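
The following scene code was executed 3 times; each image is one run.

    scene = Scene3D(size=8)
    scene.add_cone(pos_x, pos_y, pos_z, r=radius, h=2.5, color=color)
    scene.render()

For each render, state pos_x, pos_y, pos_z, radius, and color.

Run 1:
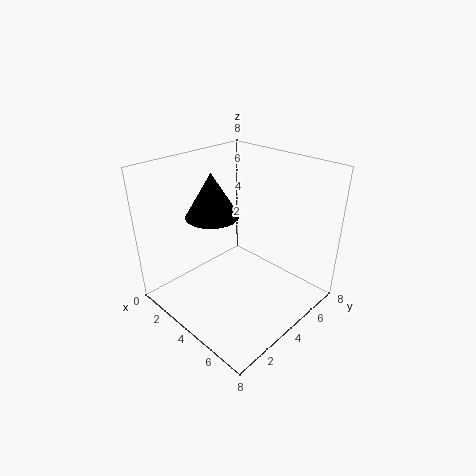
pos_x = 2.5; pos_y = 3.5; pos_z = 5; radius = 1.5; color = 'black'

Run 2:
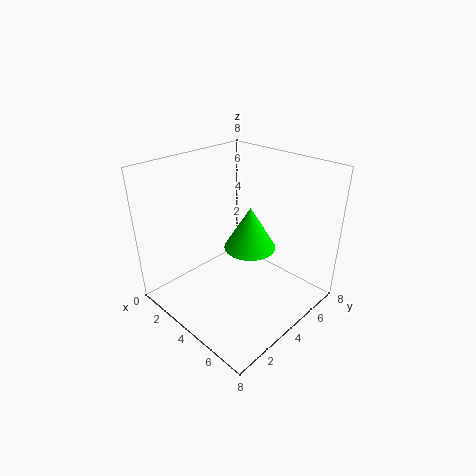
pos_x = 4; pos_y = 5; pos_z = 3; radius = 1.5; color = 'lime'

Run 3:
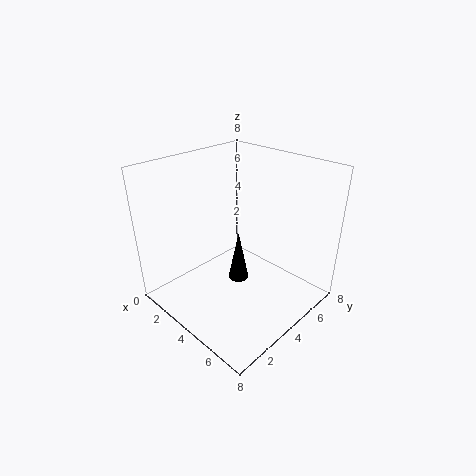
pos_x = 5.5; pos_y = 2.5; pos_z = 3; radius = 0.5; color = 'black'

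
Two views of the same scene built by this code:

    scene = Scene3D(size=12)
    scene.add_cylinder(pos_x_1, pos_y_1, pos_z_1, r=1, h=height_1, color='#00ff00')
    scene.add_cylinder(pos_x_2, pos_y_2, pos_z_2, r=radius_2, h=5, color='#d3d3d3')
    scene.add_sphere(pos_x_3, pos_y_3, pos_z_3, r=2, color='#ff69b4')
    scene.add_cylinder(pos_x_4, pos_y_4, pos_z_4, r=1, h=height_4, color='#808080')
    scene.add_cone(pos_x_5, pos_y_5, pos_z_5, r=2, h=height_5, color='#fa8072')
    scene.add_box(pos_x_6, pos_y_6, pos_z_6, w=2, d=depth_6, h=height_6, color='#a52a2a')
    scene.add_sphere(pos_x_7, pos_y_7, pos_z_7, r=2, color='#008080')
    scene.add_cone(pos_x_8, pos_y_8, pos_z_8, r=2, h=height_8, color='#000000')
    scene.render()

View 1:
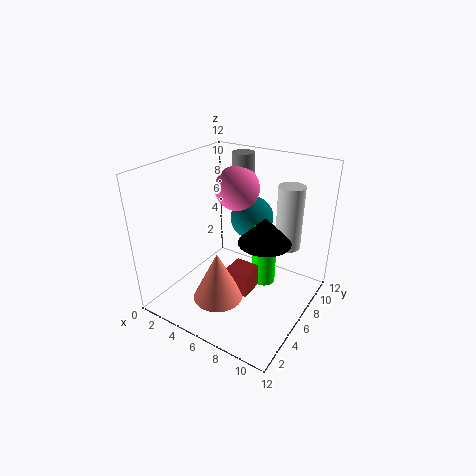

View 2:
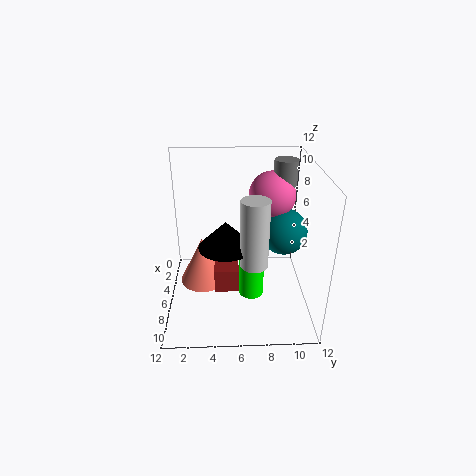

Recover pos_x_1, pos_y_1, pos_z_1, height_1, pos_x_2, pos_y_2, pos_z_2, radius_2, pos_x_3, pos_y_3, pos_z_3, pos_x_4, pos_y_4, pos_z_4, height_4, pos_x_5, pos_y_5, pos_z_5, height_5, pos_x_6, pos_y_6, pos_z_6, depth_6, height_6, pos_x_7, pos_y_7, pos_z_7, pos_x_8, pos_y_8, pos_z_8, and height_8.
pos_x_1 = 8; pos_y_1 = 7; pos_z_1 = 2; height_1 = 5; pos_x_2 = 10; pos_y_2 = 7; pos_z_2 = 6; radius_2 = 1; pos_x_3 = 4; pos_y_3 = 9; pos_z_3 = 9; pos_x_4 = 4; pos_y_4 = 10; pos_z_4 = 9; height_4 = 3; pos_x_5 = 6; pos_y_5 = 3; pos_z_5 = 2; height_5 = 4; pos_x_6 = 6; pos_y_6 = 4; pos_z_6 = 2; depth_6 = 2; height_6 = 2; pos_x_7 = 5; pos_y_7 = 10; pos_z_7 = 6; pos_x_8 = 9; pos_y_8 = 5; pos_z_8 = 7; height_8 = 2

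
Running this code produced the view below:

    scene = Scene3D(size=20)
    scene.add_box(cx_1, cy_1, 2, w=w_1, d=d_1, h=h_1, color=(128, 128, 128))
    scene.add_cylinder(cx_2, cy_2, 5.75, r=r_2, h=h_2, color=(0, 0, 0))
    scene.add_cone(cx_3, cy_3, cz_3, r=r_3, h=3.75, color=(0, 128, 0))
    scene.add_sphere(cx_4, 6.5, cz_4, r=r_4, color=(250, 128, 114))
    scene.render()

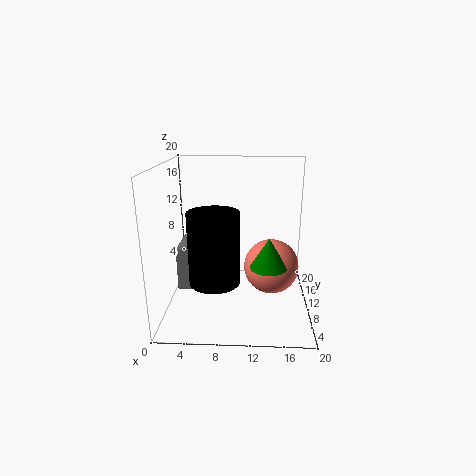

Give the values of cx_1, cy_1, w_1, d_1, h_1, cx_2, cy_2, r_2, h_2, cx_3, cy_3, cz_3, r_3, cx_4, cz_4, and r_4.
cx_1 = 1.25
cy_1 = 9.5
w_1 = 2.75
d_1 = 6.5
h_1 = 6.25
cx_2 = 7.25
cy_2 = 5.25
r_2 = 3.25
h_2 = 9.25
cx_3 = 14
cy_3 = 4
cz_3 = 8.5
r_3 = 2.25
cx_4 = 14.5
cz_4 = 7.5
r_4 = 3.5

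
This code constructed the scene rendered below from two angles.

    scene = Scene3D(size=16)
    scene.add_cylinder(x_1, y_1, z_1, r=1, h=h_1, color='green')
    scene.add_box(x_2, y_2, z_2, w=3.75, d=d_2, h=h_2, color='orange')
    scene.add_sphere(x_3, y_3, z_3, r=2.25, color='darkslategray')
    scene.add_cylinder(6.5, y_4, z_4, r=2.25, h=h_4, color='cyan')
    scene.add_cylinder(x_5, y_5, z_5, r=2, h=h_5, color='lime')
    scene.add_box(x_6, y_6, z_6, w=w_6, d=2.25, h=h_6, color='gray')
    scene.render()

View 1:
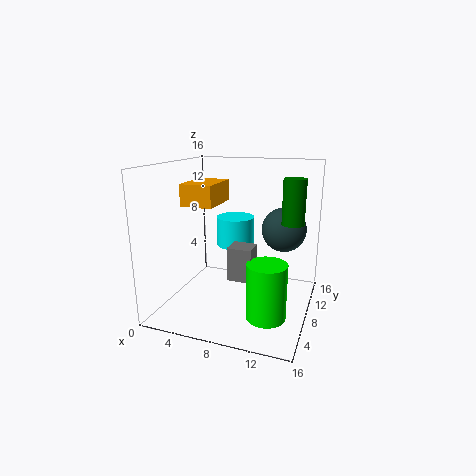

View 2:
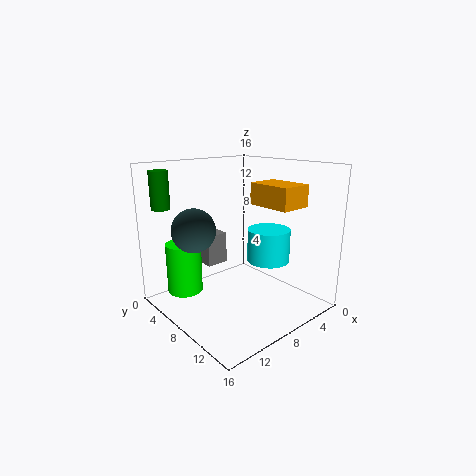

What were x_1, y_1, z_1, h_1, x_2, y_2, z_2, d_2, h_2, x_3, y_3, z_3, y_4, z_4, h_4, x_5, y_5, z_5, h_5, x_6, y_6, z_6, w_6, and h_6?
x_1 = 14.75; y_1 = 3.5; z_1 = 11.5; h_1 = 4; x_2 = 1.5; y_2 = 7; z_2 = 11.25; d_2 = 5.25; h_2 = 2.5; x_3 = 13.25; y_3 = 7.25; z_3 = 9.75; y_4 = 11.25; z_4 = 6; h_4 = 3.5; x_5 = 12.5; y_5 = 3.75; z_5 = 1.5; h_5 = 5.75; x_6 = 8.25; y_6 = 4; z_6 = 4.75; w_6 = 2.5; h_6 = 3.5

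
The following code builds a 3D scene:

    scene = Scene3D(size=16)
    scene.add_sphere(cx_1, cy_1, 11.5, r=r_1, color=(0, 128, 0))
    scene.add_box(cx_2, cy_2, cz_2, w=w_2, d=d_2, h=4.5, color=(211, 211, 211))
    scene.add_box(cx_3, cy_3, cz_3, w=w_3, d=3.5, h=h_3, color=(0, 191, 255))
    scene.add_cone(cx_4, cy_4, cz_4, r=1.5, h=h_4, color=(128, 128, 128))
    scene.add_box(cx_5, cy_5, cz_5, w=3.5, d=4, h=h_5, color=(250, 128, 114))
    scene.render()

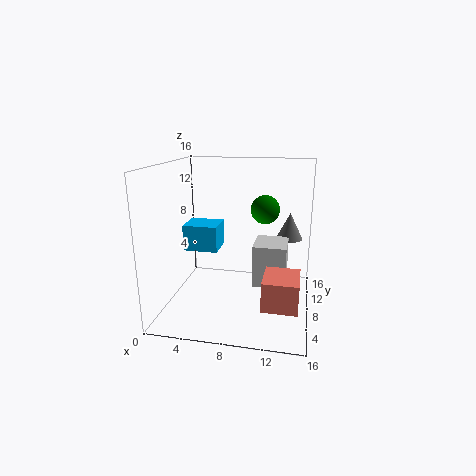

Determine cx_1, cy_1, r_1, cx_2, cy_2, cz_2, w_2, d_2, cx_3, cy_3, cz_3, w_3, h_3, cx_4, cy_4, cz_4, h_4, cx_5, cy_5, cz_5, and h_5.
cx_1 = 11; cy_1 = 7.5; r_1 = 1.5; cx_2 = 10; cy_2 = 5.5; cz_2 = 3.5; w_2 = 3.5; d_2 = 4; cx_3 = 1.5; cy_3 = 8; cz_3 = 6; w_3 = 4; h_3 = 3; cx_4 = 13.5; cy_4 = 10.5; cz_4 = 7.5; h_4 = 3; cx_5 = 11.5; cy_5 = 1.5; cz_5 = 3; h_5 = 3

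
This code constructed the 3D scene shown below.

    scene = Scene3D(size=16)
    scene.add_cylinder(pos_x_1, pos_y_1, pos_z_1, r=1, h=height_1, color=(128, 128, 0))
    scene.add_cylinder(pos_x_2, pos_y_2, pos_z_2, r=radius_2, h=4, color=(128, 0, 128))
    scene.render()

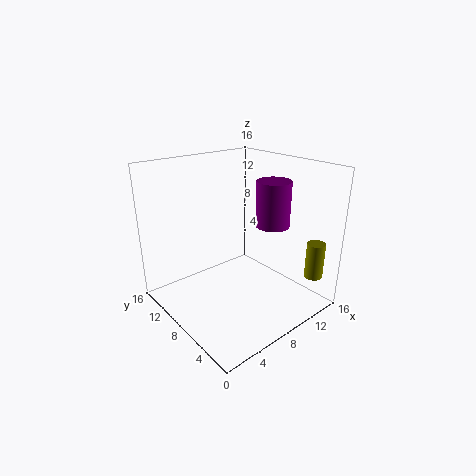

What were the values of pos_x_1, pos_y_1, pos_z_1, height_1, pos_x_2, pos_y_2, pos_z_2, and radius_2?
pos_x_1 = 13.5
pos_y_1 = 1.5
pos_z_1 = 4
height_1 = 4
pos_x_2 = 6.5
pos_y_2 = 1.5
pos_z_2 = 12
radius_2 = 1.5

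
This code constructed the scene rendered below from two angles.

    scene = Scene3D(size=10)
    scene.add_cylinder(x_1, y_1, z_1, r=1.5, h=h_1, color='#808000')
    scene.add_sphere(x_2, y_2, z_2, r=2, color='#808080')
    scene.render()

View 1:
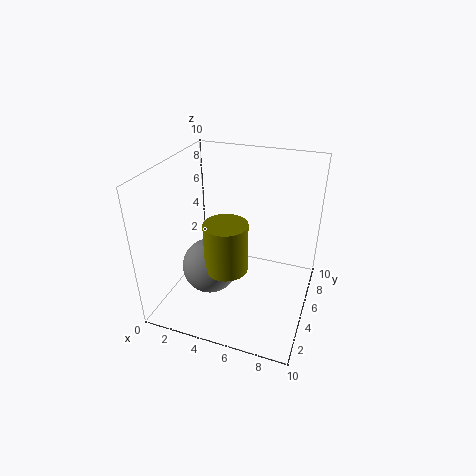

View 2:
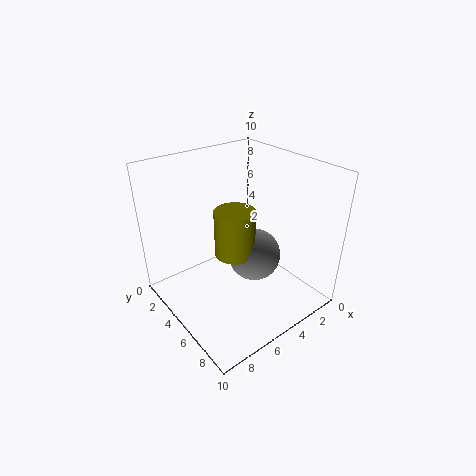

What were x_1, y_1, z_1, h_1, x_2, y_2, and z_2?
x_1 = 4.5
y_1 = 4
z_1 = 3
h_1 = 3.5
x_2 = 3
y_2 = 4.5
z_2 = 2.5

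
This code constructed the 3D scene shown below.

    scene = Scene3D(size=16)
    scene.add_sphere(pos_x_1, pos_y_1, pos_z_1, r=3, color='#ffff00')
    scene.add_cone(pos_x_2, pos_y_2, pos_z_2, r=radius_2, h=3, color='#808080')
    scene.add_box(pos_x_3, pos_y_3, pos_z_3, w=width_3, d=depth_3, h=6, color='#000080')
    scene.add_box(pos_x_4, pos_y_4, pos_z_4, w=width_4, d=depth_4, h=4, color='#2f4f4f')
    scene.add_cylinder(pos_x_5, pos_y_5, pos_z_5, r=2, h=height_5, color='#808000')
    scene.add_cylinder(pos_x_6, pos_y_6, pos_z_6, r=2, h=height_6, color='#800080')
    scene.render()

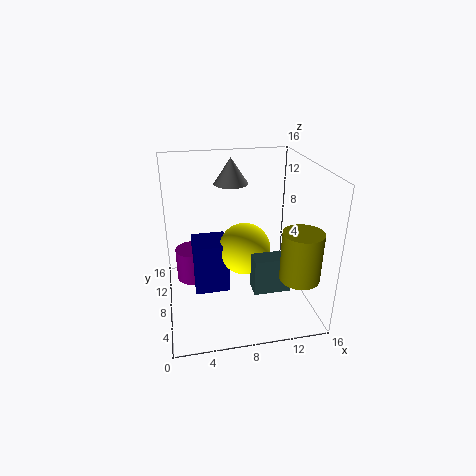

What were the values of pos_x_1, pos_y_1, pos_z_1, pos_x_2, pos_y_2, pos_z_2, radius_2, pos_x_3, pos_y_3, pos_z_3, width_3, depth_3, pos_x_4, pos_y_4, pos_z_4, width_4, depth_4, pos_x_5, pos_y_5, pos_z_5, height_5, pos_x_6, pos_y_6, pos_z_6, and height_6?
pos_x_1 = 9; pos_y_1 = 9; pos_z_1 = 6; pos_x_2 = 8; pos_y_2 = 12; pos_z_2 = 13; radius_2 = 2; pos_x_3 = 3; pos_y_3 = 8; pos_z_3 = 1; width_3 = 4; depth_3 = 4; pos_x_4 = 9; pos_y_4 = 4; pos_z_4 = 3; width_4 = 4; depth_4 = 2; pos_x_5 = 13; pos_y_5 = 2; pos_z_5 = 6; height_5 = 5; pos_x_6 = 3; pos_y_6 = 12; pos_z_6 = 1; height_6 = 4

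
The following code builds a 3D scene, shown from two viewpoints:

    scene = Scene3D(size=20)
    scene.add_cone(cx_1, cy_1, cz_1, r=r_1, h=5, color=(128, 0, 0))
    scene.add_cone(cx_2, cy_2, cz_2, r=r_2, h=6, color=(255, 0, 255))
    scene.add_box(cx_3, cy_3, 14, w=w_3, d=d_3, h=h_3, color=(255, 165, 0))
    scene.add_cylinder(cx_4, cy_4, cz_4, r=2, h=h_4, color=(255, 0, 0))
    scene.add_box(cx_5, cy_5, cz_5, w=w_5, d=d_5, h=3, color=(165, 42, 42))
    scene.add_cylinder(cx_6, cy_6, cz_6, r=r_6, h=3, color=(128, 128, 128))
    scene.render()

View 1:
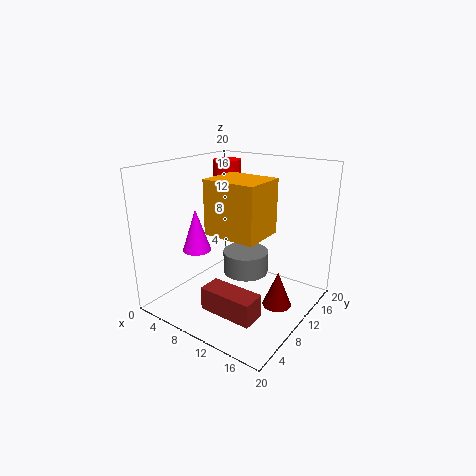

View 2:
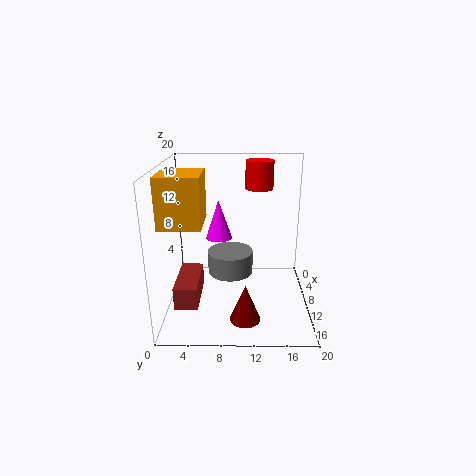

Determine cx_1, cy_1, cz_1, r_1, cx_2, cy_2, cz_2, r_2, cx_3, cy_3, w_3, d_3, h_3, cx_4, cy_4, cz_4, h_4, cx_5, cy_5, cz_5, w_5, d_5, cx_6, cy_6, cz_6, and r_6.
cx_1 = 16, cy_1 = 11, cz_1 = 1, r_1 = 2, cx_2 = 5, cy_2 = 7, cz_2 = 8, r_2 = 2, cx_3 = 12, cy_3 = 1, w_3 = 6, d_3 = 5, h_3 = 6, cx_4 = 6, cy_4 = 13, cz_4 = 16, h_4 = 4, cx_5 = 10, cy_5 = 2, cz_5 = 3, w_5 = 7, d_5 = 3, cx_6 = 12, cy_6 = 9, cz_6 = 6, r_6 = 3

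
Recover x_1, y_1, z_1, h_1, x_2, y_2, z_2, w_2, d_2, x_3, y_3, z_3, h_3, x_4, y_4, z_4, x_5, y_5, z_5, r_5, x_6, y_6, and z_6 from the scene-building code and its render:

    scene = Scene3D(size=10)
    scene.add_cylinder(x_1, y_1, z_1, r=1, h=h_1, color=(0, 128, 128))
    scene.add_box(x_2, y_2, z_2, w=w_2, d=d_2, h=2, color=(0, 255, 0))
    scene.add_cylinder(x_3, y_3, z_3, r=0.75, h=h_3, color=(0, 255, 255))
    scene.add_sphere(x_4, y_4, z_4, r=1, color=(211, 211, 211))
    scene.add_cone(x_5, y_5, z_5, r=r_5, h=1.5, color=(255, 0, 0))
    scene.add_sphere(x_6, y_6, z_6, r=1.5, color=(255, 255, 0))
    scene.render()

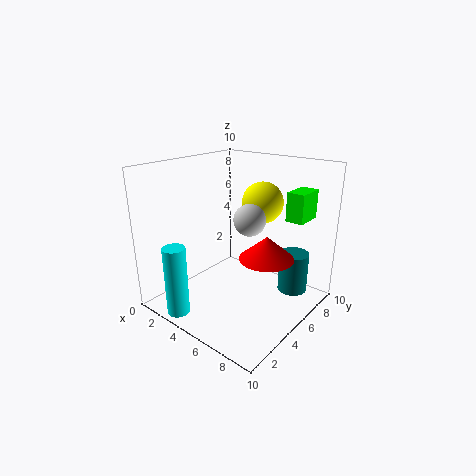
x_1 = 8.5; y_1 = 6.75; z_1 = 1.5; h_1 = 2.75; x_2 = 7.5; y_2 = 7; z_2 = 6.25; w_2 = 1.25; d_2 = 2; x_3 = 3.25; y_3 = 0.75; z_3 = 0.5; h_3 = 4.75; x_4 = 6.75; y_4 = 4; z_4 = 7; x_5 = 7.75; y_5 = 4.5; z_5 = 4.5; r_5 = 1.75; x_6 = 5.25; y_6 = 7.5; z_6 = 7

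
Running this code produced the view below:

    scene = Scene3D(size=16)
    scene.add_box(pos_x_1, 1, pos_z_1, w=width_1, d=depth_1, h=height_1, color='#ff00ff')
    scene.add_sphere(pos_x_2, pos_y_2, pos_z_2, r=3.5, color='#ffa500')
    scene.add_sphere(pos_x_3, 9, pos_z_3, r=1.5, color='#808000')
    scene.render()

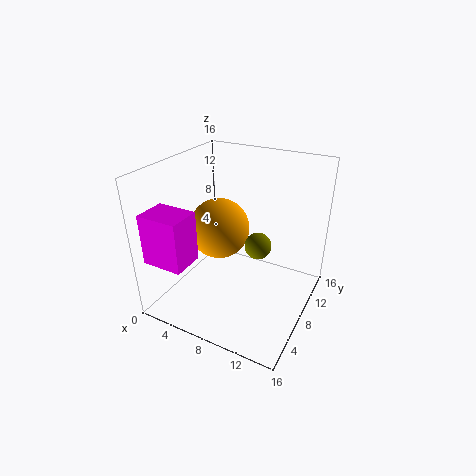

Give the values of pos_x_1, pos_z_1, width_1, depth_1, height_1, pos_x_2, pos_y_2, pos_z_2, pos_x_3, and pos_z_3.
pos_x_1 = 0.5; pos_z_1 = 6.5; width_1 = 4.5; depth_1 = 3.5; height_1 = 5.5; pos_x_2 = 5; pos_y_2 = 9; pos_z_2 = 8; pos_x_3 = 10; pos_z_3 = 7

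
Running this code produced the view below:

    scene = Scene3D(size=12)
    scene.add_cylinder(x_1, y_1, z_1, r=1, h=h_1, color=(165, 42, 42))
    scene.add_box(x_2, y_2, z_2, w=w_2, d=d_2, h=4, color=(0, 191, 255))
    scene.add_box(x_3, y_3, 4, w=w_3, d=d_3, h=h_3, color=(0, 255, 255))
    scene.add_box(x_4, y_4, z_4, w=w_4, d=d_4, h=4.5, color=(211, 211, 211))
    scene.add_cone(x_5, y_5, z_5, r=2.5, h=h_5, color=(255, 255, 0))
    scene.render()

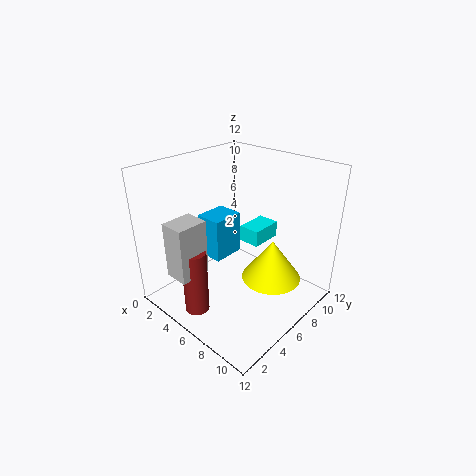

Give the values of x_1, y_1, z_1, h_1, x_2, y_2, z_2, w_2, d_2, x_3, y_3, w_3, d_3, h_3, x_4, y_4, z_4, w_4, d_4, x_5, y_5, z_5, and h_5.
x_1 = 5, y_1 = 2, z_1 = 0.5, h_1 = 5.5, x_2 = 1, y_2 = 6, z_2 = 2.5, w_2 = 2.5, d_2 = 3, x_3 = 4, y_3 = 8.5, w_3 = 2, d_3 = 3, h_3 = 1.5, x_4 = 3.5, y_4 = 0.5, z_4 = 4, w_4 = 2, d_4 = 2.5, x_5 = 8.5, y_5 = 7.5, z_5 = 2.5, h_5 = 3.5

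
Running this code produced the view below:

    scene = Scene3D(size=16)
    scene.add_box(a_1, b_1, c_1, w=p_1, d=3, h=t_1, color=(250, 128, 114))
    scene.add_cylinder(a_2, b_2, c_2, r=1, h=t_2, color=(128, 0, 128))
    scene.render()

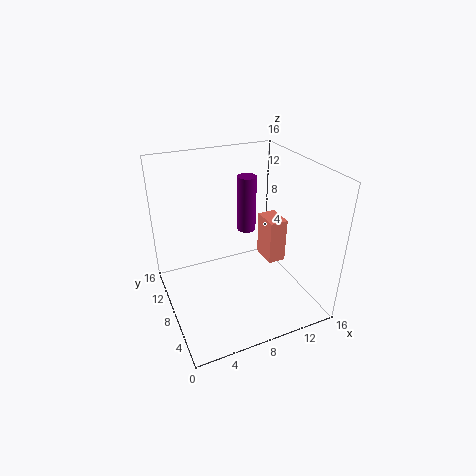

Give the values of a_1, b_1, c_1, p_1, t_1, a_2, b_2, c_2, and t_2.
a_1 = 11, b_1 = 6, c_1 = 5, p_1 = 2, t_1 = 5, a_2 = 9, b_2 = 8, c_2 = 9, t_2 = 6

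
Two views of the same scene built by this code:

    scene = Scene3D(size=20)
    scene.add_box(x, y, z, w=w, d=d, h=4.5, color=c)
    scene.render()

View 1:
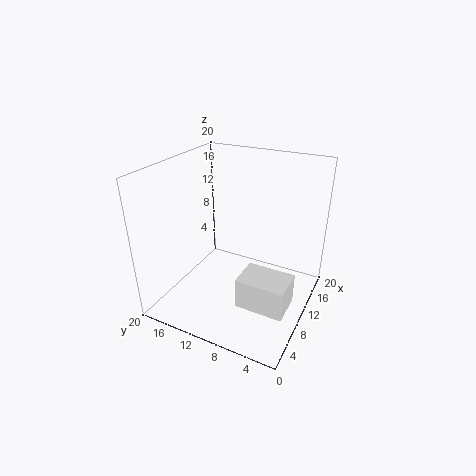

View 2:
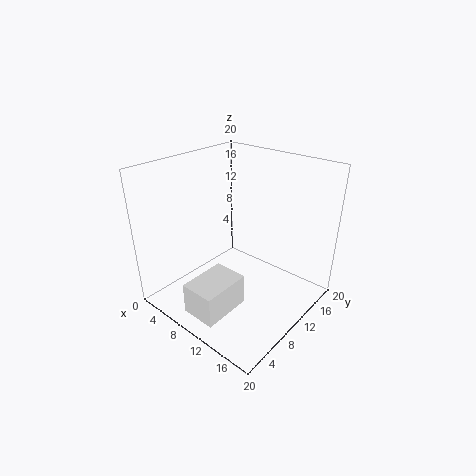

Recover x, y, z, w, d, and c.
x = 7
y = 2
z = 0.5
w = 5
d = 7
c = 'white'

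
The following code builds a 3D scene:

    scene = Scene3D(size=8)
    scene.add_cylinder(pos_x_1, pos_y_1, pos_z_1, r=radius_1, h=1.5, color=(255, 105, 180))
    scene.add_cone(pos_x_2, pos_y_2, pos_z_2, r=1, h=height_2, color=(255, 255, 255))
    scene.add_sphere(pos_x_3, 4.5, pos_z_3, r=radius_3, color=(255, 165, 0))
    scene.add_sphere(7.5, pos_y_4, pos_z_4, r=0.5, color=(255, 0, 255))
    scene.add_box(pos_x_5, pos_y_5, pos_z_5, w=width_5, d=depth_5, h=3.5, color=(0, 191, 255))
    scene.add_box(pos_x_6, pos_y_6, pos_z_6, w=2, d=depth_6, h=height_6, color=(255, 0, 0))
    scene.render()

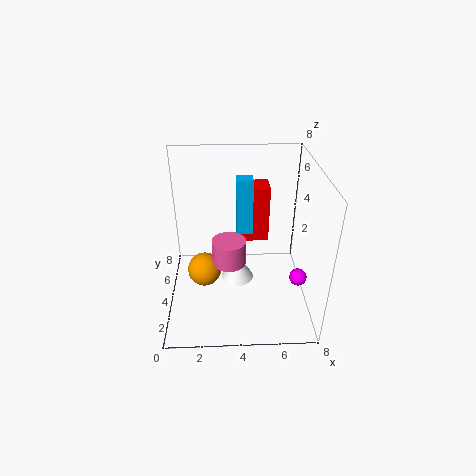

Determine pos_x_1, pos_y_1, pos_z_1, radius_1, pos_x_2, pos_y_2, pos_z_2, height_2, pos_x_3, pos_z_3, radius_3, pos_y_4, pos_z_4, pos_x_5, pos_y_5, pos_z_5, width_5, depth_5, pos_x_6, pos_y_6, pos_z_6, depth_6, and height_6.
pos_x_1 = 3.5; pos_y_1 = 4.5; pos_z_1 = 2; radius_1 = 1; pos_x_2 = 4; pos_y_2 = 5; pos_z_2 = 0.5; height_2 = 1.5; pos_x_3 = 2; pos_z_3 = 1.5; radius_3 = 1; pos_y_4 = 3.5; pos_z_4 = 1.5; pos_x_5 = 4; pos_y_5 = 6; pos_z_5 = 3; width_5 = 1; depth_5 = 1; pos_x_6 = 4; pos_y_6 = 6; pos_z_6 = 2.5; depth_6 = 1.5; height_6 = 3.5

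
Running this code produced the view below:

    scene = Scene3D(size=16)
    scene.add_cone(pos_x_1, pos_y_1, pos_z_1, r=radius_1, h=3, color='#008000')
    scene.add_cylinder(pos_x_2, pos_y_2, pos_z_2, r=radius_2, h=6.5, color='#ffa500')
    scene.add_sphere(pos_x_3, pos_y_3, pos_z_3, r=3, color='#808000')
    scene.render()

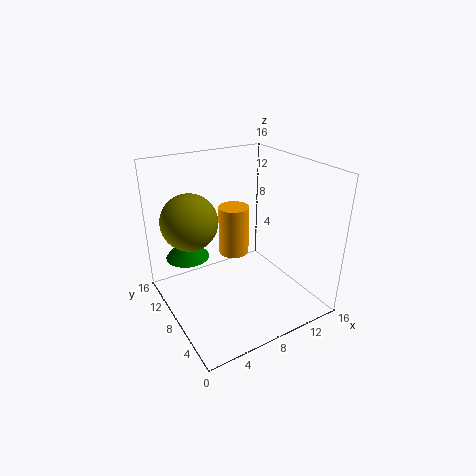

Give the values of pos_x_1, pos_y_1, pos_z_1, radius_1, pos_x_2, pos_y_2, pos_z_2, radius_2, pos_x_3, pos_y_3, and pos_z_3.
pos_x_1 = 3.5, pos_y_1 = 12, pos_z_1 = 5, radius_1 = 2.5, pos_x_2 = 11, pos_y_2 = 14, pos_z_2 = 2.5, radius_2 = 2, pos_x_3 = 3, pos_y_3 = 9.5, pos_z_3 = 10.5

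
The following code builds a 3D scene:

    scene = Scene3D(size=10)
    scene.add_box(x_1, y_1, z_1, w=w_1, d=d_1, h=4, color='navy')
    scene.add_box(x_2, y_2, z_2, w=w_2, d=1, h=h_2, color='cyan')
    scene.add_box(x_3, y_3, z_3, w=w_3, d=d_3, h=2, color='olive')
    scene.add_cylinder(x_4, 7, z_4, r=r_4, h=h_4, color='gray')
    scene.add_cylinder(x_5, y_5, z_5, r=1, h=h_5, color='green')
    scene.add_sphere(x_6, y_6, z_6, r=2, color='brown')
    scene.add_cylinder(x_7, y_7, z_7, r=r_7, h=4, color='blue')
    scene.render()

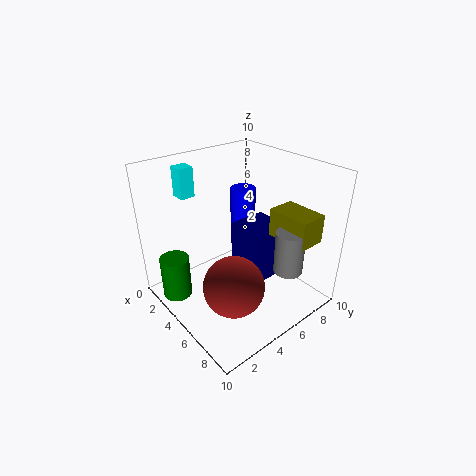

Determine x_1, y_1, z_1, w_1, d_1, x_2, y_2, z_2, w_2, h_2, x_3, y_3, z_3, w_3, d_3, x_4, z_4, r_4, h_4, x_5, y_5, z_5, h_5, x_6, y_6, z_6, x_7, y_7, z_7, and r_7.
x_1 = 3
y_1 = 6
z_1 = 1
w_1 = 3
d_1 = 3
x_2 = 2
y_2 = 2
z_2 = 8
w_2 = 1
h_2 = 2
x_3 = 6
y_3 = 7
z_3 = 5
w_3 = 3
d_3 = 2
x_4 = 8
z_4 = 3
r_4 = 1
h_4 = 3
x_5 = 3
y_5 = 1
z_5 = 1
h_5 = 3
x_6 = 7
y_6 = 3
z_6 = 3
x_7 = 2
y_7 = 8
z_7 = 3
r_7 = 1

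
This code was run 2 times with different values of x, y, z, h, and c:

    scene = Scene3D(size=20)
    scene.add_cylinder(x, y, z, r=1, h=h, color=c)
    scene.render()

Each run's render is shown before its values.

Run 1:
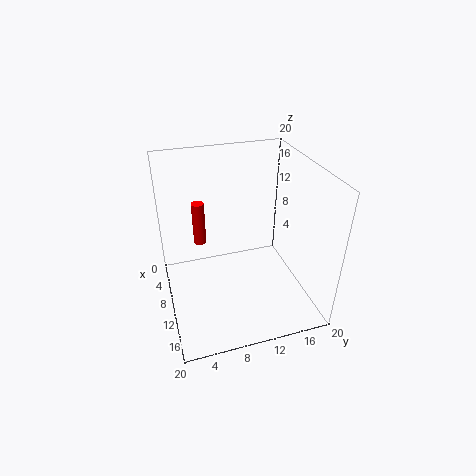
x = 2
y = 6
z = 5
h = 7
c = 'red'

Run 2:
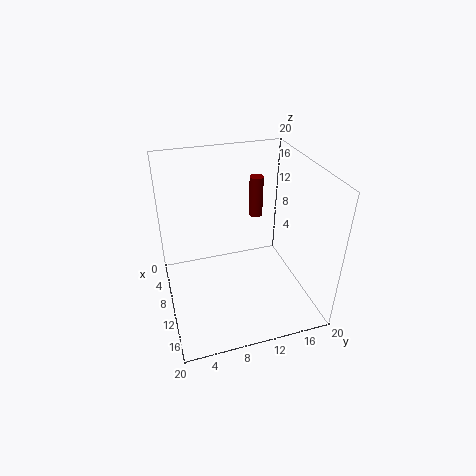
x = 6
y = 14
z = 11
h = 6
c = 'maroon'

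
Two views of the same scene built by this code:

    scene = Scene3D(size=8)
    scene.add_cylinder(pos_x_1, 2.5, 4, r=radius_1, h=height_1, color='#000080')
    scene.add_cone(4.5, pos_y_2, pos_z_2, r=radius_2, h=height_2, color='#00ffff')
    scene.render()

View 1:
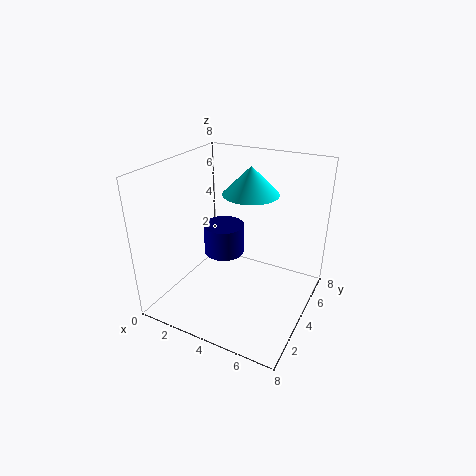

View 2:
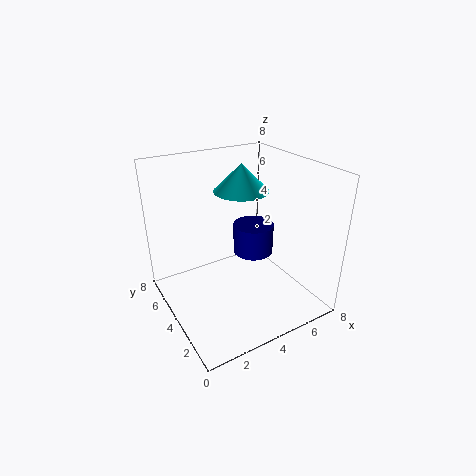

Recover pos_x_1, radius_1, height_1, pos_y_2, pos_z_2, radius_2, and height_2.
pos_x_1 = 4, radius_1 = 1, height_1 = 1.5, pos_y_2 = 4.5, pos_z_2 = 6.5, radius_2 = 1.5, height_2 = 1.5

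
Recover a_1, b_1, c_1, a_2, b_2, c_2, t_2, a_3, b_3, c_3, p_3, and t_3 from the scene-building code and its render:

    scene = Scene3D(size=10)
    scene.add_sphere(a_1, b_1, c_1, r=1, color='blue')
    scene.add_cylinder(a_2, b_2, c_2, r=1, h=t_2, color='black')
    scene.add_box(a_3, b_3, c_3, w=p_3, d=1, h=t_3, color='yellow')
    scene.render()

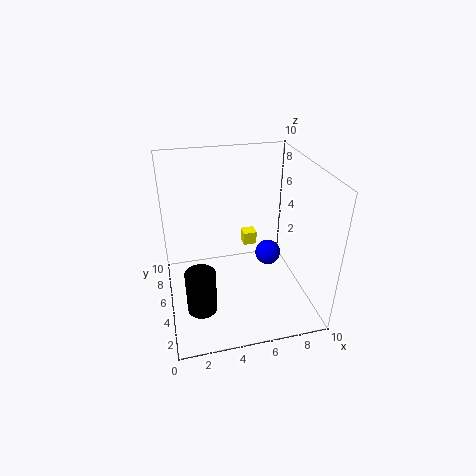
a_1 = 8, b_1 = 7, c_1 = 2, a_2 = 2, b_2 = 3, c_2 = 1, t_2 = 3, a_3 = 6, b_3 = 7, c_3 = 3, p_3 = 1, t_3 = 1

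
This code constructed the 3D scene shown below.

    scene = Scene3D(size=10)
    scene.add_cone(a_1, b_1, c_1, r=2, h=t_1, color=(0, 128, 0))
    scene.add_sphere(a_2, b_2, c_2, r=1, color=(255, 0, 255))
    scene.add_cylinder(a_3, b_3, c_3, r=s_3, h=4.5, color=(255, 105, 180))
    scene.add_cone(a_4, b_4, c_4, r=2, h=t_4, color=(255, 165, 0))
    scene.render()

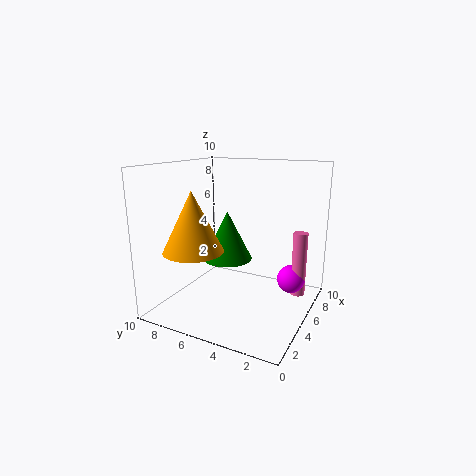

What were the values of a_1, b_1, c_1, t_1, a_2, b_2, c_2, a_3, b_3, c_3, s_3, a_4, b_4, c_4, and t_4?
a_1 = 8
b_1 = 7.5
c_1 = 2
t_1 = 4
a_2 = 6.5
b_2 = 1.5
c_2 = 2
a_3 = 6.5
b_3 = 1
c_3 = 1
s_3 = 0.5
a_4 = 2.5
b_4 = 7
c_4 = 4.5
t_4 = 4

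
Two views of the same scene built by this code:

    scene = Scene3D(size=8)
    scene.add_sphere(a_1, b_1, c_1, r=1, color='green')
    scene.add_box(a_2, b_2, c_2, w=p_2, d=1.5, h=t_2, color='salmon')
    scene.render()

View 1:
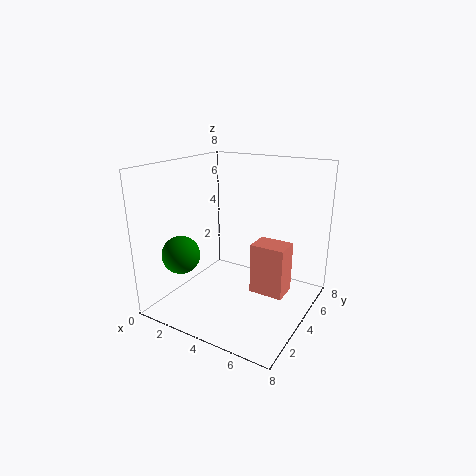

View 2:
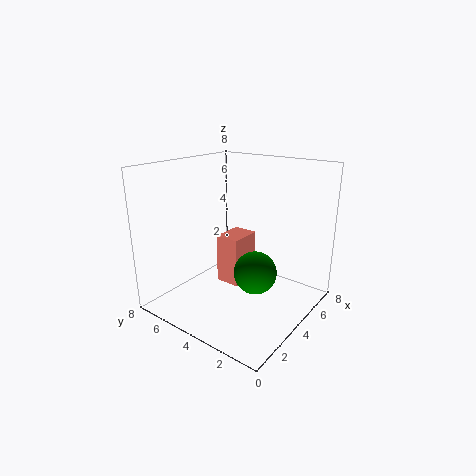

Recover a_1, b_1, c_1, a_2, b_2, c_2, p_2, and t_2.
a_1 = 2, b_1 = 1.5, c_1 = 3.5, a_2 = 4.5, b_2 = 4.5, c_2 = 0.5, p_2 = 2, t_2 = 3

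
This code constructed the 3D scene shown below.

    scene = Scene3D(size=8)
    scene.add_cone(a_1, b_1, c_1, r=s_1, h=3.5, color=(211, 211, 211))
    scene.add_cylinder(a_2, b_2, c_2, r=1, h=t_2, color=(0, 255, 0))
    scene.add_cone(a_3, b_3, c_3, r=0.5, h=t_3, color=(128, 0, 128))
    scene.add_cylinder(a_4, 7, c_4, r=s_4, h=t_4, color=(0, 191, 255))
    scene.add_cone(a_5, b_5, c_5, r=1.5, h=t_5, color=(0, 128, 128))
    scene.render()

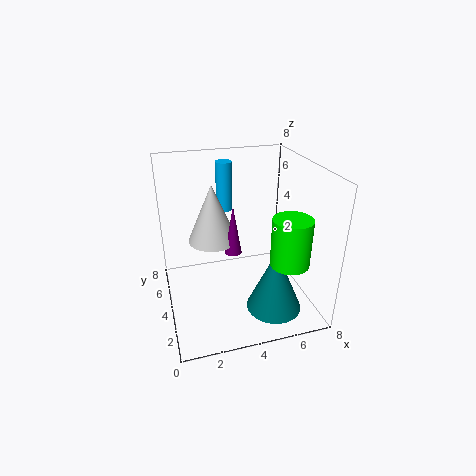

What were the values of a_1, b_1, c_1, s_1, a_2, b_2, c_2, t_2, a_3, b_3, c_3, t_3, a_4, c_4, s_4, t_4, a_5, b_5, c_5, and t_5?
a_1 = 3
b_1 = 6
c_1 = 3
s_1 = 1.5
a_2 = 6
b_2 = 1.5
c_2 = 3.5
t_2 = 2.5
a_3 = 4
b_3 = 5
c_3 = 2.5
t_3 = 3
a_4 = 4
c_4 = 4.5
s_4 = 0.5
t_4 = 3
a_5 = 5.5
b_5 = 2
c_5 = 0.5
t_5 = 3.5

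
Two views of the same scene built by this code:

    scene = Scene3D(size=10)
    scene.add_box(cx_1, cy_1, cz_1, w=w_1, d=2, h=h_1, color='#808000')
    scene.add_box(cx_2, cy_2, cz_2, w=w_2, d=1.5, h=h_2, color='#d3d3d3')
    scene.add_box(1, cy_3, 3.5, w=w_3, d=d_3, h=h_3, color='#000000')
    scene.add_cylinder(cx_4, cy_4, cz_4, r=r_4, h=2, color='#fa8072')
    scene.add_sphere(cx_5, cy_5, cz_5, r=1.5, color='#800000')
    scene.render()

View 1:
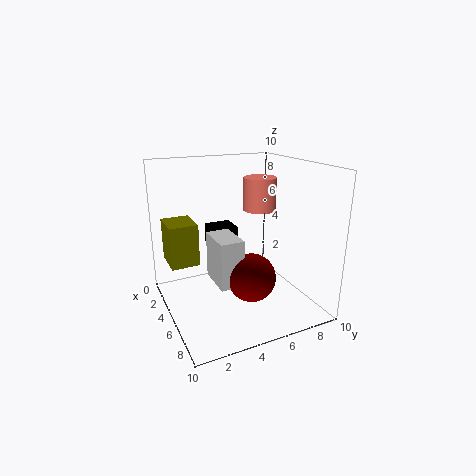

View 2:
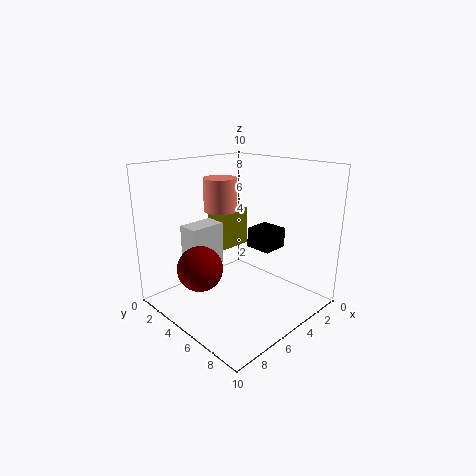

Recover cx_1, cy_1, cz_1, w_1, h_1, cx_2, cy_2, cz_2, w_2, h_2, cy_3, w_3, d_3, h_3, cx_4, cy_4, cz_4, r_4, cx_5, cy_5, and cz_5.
cx_1 = 1.5; cy_1 = 0.5; cz_1 = 3; w_1 = 2.5; h_1 = 3; cx_2 = 5.5; cy_2 = 2.5; cz_2 = 3; w_2 = 2.5; h_2 = 3; cy_3 = 4; w_3 = 2; d_3 = 2; h_3 = 1.5; cx_4 = 7; cy_4 = 5.5; cz_4 = 7.5; r_4 = 1; cx_5 = 8; cy_5 = 4.5; cz_5 = 3.5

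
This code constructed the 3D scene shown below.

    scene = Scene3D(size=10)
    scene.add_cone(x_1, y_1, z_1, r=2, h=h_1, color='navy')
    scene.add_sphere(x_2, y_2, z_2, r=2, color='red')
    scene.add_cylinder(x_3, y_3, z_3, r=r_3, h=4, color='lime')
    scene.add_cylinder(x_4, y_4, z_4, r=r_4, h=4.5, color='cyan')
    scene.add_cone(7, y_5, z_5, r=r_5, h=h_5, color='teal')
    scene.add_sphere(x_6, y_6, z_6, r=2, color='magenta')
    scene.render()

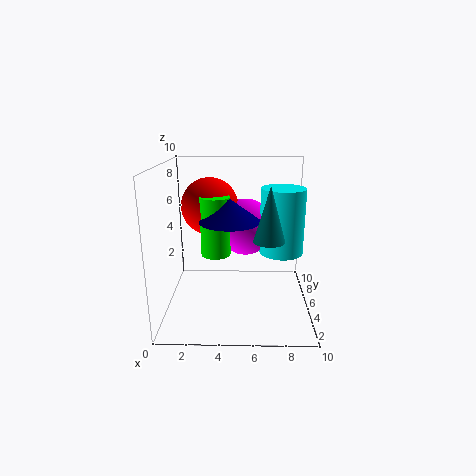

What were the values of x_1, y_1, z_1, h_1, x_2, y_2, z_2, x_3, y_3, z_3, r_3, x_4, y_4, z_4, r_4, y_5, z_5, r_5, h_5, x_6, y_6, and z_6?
x_1 = 4.5, y_1 = 4, z_1 = 6.5, h_1 = 1.5, x_2 = 3, y_2 = 6, z_2 = 7, x_3 = 3.5, y_3 = 4.5, z_3 = 4, r_3 = 1, x_4 = 8, y_4 = 5, z_4 = 4, r_4 = 1.5, y_5 = 3, z_5 = 5.5, r_5 = 1, h_5 = 3.5, x_6 = 5.5, y_6 = 6, z_6 = 5.5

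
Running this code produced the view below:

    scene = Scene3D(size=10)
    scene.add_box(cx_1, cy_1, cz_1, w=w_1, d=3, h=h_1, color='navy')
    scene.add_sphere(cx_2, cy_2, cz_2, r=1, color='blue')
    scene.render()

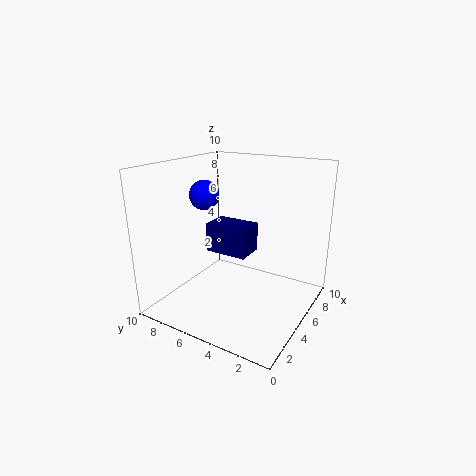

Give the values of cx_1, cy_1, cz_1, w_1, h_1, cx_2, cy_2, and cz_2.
cx_1 = 4
cy_1 = 4
cz_1 = 4
w_1 = 2
h_1 = 2
cx_2 = 4
cy_2 = 7
cz_2 = 8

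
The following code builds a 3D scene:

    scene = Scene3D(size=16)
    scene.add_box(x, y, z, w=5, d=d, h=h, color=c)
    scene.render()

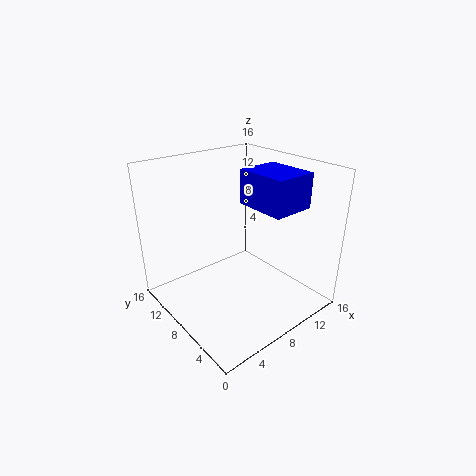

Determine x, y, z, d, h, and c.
x = 10
y = 4
z = 11
d = 6
h = 4
c = 'blue'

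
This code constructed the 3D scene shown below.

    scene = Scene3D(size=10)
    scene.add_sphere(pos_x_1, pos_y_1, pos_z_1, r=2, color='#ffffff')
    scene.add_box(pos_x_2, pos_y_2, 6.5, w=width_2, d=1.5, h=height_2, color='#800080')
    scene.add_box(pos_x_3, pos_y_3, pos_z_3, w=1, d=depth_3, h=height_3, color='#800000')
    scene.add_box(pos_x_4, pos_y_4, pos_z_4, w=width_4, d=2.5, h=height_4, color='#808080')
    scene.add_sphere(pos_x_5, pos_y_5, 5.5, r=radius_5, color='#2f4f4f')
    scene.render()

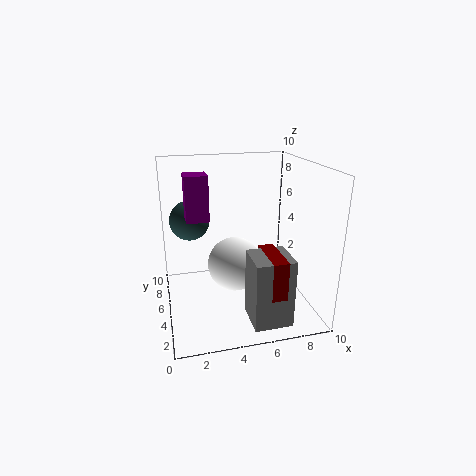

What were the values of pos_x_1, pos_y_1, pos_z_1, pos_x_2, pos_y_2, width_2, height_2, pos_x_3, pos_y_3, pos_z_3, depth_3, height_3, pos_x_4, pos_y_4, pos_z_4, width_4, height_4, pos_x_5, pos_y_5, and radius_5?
pos_x_1 = 5; pos_y_1 = 6; pos_z_1 = 2.5; pos_x_2 = 1.5; pos_y_2 = 4.5; width_2 = 1.5; height_2 = 3; pos_x_3 = 6; pos_y_3 = 0.5; pos_z_3 = 2.5; depth_3 = 3; height_3 = 2.5; pos_x_4 = 5; pos_y_4 = 0.5; pos_z_4 = 0.5; width_4 = 2.5; height_4 = 4.5; pos_x_5 = 2; pos_y_5 = 8; radius_5 = 1.5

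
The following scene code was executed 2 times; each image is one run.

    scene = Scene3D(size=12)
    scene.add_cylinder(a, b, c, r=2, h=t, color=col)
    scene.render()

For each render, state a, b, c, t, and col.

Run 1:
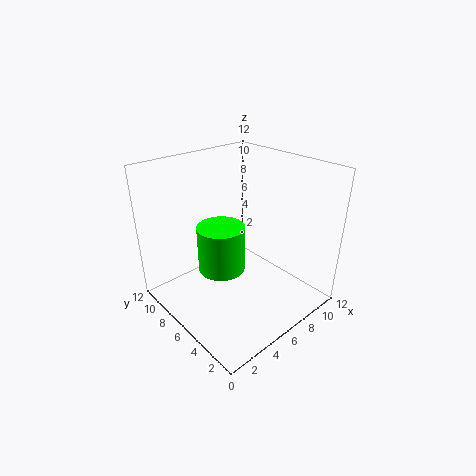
a = 5; b = 7; c = 3; t = 4; col = 'lime'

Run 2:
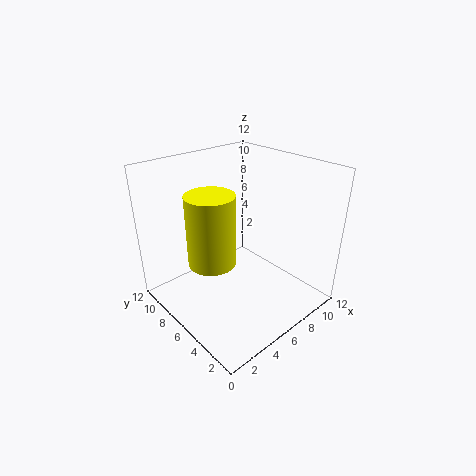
a = 4; b = 7; c = 4; t = 6; col = 'yellow'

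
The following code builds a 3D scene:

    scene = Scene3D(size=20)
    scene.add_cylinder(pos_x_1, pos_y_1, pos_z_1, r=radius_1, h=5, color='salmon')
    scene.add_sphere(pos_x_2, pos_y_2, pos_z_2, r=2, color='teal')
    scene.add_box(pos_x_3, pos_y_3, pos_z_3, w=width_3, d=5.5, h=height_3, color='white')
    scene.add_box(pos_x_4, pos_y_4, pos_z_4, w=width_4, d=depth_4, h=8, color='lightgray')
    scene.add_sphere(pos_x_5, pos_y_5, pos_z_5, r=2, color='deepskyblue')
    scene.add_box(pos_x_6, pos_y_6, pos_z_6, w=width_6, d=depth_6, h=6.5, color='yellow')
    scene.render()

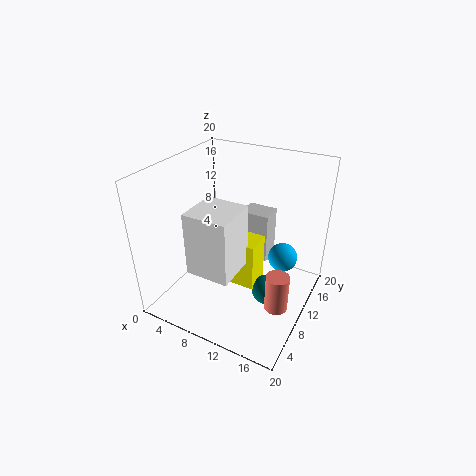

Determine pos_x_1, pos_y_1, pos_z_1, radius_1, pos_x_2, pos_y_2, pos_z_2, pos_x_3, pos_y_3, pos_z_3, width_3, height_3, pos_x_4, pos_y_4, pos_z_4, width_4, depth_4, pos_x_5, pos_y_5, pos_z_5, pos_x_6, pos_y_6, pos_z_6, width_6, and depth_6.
pos_x_1 = 17.5
pos_y_1 = 6.5
pos_z_1 = 3.5
radius_1 = 1.5
pos_x_2 = 15.5
pos_y_2 = 8
pos_z_2 = 4.5
pos_x_3 = 7.5
pos_y_3 = 1.5
pos_z_3 = 9
width_3 = 5.5
height_3 = 8
pos_x_4 = 7.5
pos_y_4 = 15.5
pos_z_4 = 3
width_4 = 4.5
depth_4 = 3.5
pos_x_5 = 16
pos_y_5 = 12
pos_z_5 = 7.5
pos_x_6 = 7.5
pos_y_6 = 6.5
pos_z_6 = 5
width_6 = 6.5
depth_6 = 3.5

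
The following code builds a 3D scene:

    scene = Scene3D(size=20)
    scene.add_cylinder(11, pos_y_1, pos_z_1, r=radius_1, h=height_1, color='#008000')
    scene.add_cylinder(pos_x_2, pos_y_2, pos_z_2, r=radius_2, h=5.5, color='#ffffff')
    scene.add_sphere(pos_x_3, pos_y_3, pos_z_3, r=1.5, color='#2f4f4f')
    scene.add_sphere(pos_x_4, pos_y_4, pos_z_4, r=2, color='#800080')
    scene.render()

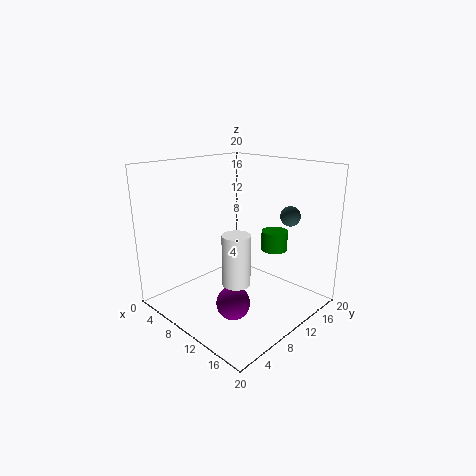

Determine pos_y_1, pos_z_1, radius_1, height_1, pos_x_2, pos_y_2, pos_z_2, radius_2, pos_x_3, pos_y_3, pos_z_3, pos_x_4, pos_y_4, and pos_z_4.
pos_y_1 = 17, pos_z_1 = 6.5, radius_1 = 2, height_1 = 3, pos_x_2 = 17.5, pos_y_2 = 2, pos_z_2 = 9, radius_2 = 1.5, pos_x_3 = 13, pos_y_3 = 18, pos_z_3 = 12, pos_x_4 = 15.5, pos_y_4 = 3.5, pos_z_4 = 5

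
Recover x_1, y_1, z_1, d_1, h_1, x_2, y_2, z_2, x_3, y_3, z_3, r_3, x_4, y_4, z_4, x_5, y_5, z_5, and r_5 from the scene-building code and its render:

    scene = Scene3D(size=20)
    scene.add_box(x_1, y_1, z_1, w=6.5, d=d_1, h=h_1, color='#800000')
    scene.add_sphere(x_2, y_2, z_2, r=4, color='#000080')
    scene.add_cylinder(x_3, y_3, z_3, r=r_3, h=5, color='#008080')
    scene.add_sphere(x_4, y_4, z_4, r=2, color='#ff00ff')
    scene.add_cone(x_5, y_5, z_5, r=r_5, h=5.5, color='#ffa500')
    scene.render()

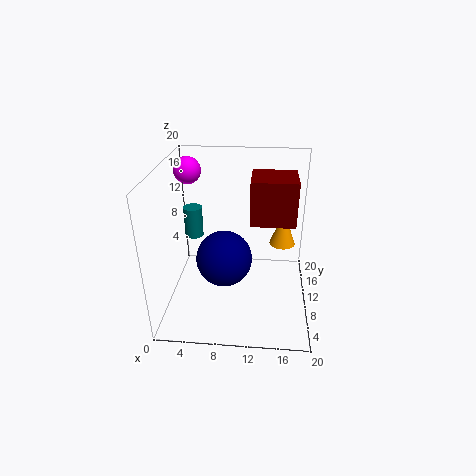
x_1 = 11.5
y_1 = 11.5
z_1 = 11
d_1 = 6
h_1 = 6.5
x_2 = 8
y_2 = 10
z_2 = 6.5
x_3 = 2
y_3 = 17.5
z_3 = 6
r_3 = 1.5
x_4 = 2
y_4 = 16
z_4 = 17.5
x_5 = 16.5
y_5 = 16
z_5 = 6
r_5 = 2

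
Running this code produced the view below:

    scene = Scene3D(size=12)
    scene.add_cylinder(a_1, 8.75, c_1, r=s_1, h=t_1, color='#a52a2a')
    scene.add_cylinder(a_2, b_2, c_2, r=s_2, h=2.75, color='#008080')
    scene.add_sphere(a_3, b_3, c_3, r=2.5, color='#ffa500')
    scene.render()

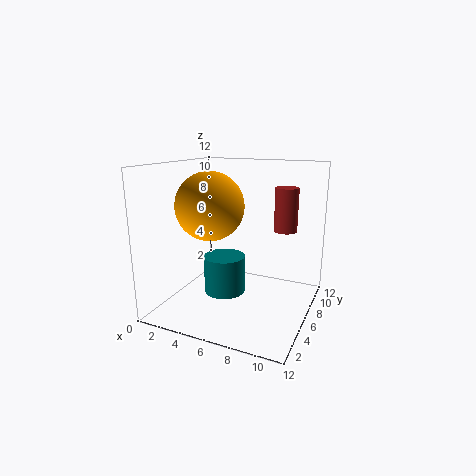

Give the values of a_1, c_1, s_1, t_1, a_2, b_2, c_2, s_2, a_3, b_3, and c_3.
a_1 = 9.25, c_1 = 6.25, s_1 = 1, t_1 = 3.75, a_2 = 6.5, b_2 = 2.5, c_2 = 3, s_2 = 1.5, a_3 = 5.25, b_3 = 2.75, c_3 = 9.25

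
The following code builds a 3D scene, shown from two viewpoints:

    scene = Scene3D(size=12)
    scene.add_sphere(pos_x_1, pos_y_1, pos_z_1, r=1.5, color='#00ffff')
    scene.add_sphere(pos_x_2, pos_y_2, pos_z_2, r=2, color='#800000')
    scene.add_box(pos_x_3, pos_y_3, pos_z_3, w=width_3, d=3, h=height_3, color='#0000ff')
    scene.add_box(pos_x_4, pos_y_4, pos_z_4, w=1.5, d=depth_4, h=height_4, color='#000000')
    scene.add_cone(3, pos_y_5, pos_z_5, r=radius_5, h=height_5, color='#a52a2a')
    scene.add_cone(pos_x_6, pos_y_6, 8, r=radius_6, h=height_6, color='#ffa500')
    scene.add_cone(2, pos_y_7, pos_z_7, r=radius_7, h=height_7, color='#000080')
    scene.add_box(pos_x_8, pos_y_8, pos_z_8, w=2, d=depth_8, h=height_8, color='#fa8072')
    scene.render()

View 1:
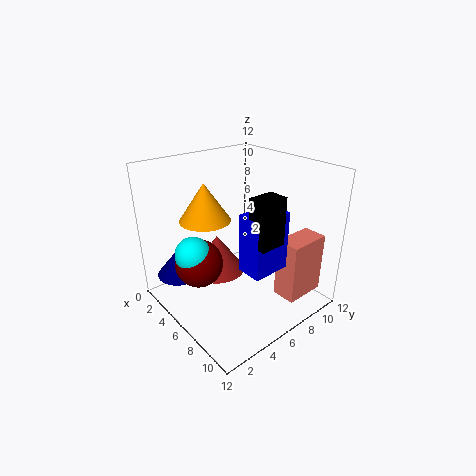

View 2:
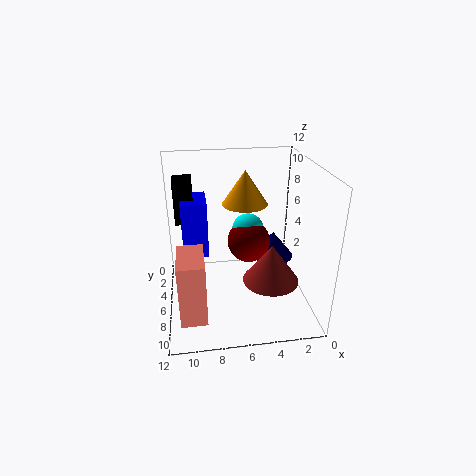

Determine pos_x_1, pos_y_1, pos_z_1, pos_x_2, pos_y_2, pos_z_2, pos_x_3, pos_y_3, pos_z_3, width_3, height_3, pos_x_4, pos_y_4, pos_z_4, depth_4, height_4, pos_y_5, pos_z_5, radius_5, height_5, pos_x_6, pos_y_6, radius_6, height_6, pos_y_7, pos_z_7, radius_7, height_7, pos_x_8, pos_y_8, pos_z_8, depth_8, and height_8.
pos_x_1 = 4.5, pos_y_1 = 2.5, pos_z_1 = 5, pos_x_2 = 4.5, pos_y_2 = 3, pos_z_2 = 4, pos_x_3 = 8.5, pos_y_3 = 4, pos_z_3 = 5, width_3 = 2, height_3 = 4.5, pos_x_4 = 9.5, pos_y_4 = 4, pos_z_4 = 7.5, depth_4 = 2, height_4 = 3.5, pos_y_5 = 6, pos_z_5 = 1.5, radius_5 = 2.5, height_5 = 3.5, pos_x_6 = 5, pos_y_6 = 3.5, radius_6 = 2, height_6 = 3, pos_y_7 = 2.5, pos_z_7 = 2, radius_7 = 2, height_7 = 2.5, pos_x_8 = 9, pos_y_8 = 7.5, pos_z_8 = 1.5, depth_8 = 3.5, height_8 = 5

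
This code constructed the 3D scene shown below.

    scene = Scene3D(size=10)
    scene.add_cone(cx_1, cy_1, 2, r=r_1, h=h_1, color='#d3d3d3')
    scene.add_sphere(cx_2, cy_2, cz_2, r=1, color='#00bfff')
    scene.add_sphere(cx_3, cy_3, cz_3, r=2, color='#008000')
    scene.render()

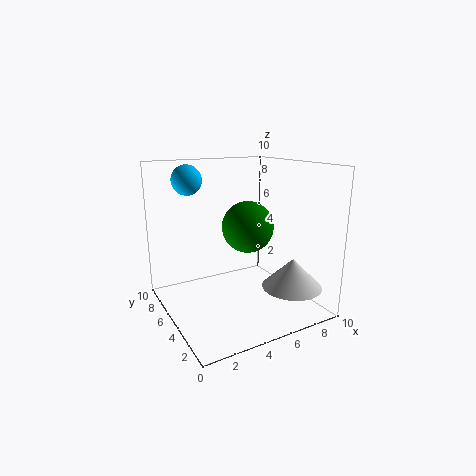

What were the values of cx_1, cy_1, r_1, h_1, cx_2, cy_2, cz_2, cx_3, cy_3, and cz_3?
cx_1 = 7.5; cy_1 = 2; r_1 = 2; h_1 = 2; cx_2 = 2; cy_2 = 6.5; cz_2 = 9; cx_3 = 7; cy_3 = 7; cz_3 = 5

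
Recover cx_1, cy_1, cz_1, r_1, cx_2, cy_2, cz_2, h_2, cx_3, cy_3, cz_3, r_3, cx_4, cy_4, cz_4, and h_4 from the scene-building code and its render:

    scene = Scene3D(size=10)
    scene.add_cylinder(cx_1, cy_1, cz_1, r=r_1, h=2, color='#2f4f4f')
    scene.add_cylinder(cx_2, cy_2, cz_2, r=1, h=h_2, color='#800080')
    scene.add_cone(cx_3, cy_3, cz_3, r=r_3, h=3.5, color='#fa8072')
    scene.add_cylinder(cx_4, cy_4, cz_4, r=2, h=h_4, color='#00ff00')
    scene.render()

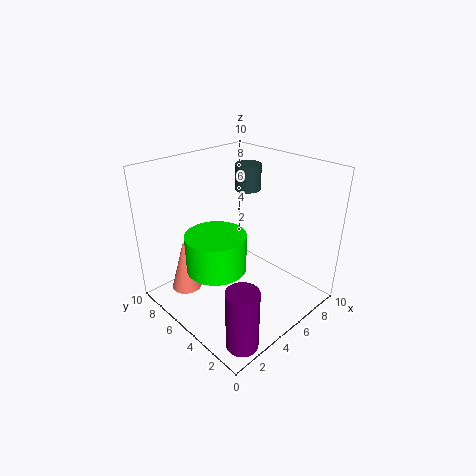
cx_1 = 8.5
cy_1 = 7.5
cz_1 = 7
r_1 = 1
cx_2 = 1.5
cy_2 = 1
cz_2 = 0.5
h_2 = 4
cx_3 = 1.5
cy_3 = 6.5
cz_3 = 2
r_3 = 1
cx_4 = 3
cy_4 = 5
cz_4 = 3.5
h_4 = 2.5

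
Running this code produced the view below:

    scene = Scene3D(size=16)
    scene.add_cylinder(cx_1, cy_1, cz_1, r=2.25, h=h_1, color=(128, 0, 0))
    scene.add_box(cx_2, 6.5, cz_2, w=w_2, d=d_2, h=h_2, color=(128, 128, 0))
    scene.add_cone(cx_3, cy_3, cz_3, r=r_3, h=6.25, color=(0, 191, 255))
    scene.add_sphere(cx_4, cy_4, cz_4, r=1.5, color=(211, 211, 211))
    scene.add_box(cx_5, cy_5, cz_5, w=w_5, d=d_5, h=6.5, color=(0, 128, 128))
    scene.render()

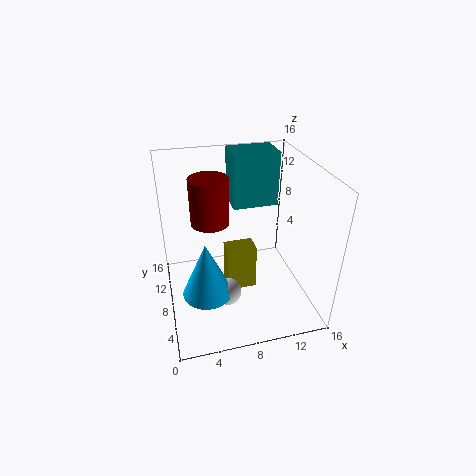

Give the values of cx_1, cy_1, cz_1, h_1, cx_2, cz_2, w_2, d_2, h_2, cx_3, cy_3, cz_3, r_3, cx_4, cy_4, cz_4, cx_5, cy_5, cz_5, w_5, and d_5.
cx_1 = 5.5, cy_1 = 11.25, cz_1 = 8.5, h_1 = 5.5, cx_2 = 6.5, cz_2 = 2, w_2 = 3.25, d_2 = 2.25, h_2 = 5.25, cx_3 = 4, cy_3 = 6, cz_3 = 2.75, r_3 = 2.75, cx_4 = 6.25, cy_4 = 5.75, cz_4 = 2.5, cx_5 = 8.5, cy_5 = 11.75, cz_5 = 9.5, w_5 = 5.5, d_5 = 4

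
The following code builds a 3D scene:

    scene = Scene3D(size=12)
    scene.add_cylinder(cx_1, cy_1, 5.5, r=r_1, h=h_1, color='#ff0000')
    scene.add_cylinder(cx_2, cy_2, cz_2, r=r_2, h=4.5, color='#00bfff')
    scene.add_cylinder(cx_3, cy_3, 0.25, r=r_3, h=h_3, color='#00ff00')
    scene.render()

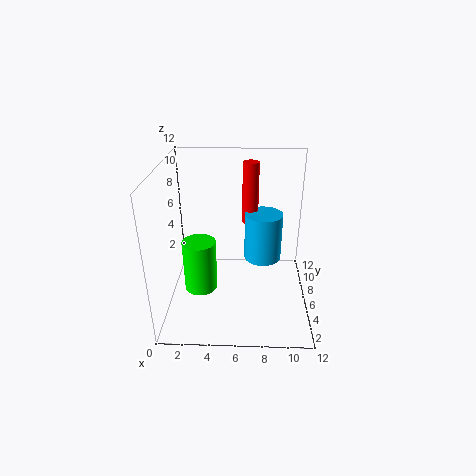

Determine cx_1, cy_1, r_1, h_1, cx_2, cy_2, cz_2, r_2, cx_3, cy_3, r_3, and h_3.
cx_1 = 7; cy_1 = 10.25; r_1 = 0.75; h_1 = 5.75; cx_2 = 8.25; cy_2 = 9.25; cz_2 = 2.25; r_2 = 1.75; cx_3 = 2.5; cy_3 = 7; r_3 = 1.5; h_3 = 4.75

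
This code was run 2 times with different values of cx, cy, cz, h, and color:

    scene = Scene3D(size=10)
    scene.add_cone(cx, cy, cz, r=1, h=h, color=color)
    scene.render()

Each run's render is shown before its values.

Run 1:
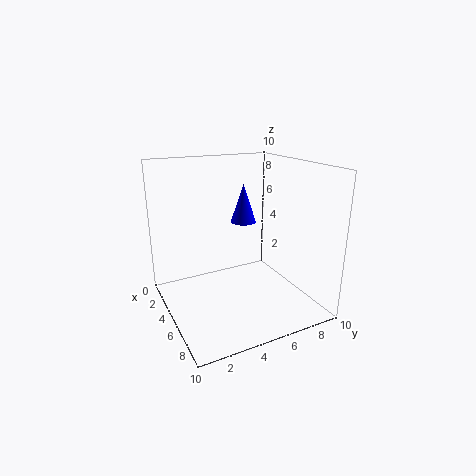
cx = 2; cy = 7; cz = 5; h = 3; color = 'blue'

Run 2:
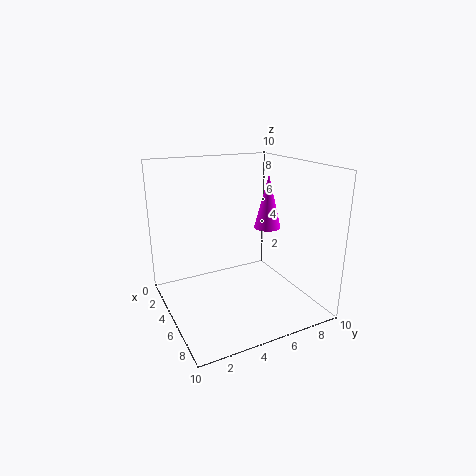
cx = 4; cy = 8; cz = 5; h = 4; color = 'magenta'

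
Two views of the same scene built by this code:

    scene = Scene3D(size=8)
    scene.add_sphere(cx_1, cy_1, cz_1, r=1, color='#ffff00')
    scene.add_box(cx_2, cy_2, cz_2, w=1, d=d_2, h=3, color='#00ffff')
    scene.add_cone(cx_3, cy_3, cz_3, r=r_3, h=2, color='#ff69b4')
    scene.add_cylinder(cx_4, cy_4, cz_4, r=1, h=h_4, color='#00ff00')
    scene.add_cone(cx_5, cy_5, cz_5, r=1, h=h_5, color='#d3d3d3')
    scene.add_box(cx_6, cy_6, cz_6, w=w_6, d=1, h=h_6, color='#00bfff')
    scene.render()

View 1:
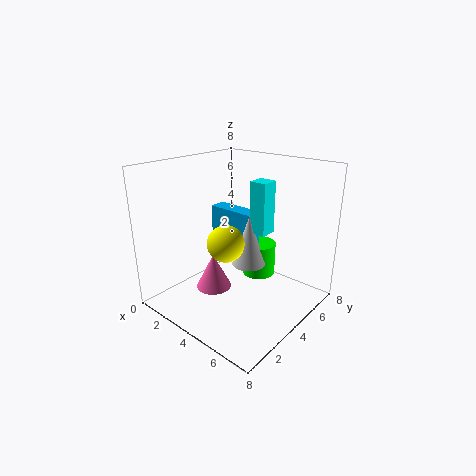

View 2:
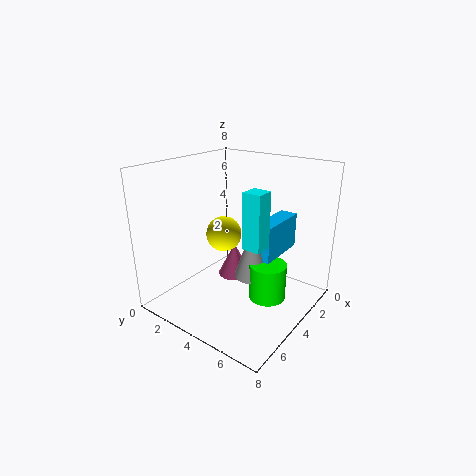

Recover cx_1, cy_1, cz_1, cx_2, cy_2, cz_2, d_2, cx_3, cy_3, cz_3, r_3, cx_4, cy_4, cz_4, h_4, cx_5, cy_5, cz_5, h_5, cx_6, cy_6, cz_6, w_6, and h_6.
cx_1 = 4, cy_1 = 3, cz_1 = 4, cx_2 = 4, cy_2 = 5, cz_2 = 4, d_2 = 1, cx_3 = 3, cy_3 = 3, cz_3 = 1, r_3 = 1, cx_4 = 4, cy_4 = 6, cz_4 = 1, h_4 = 2, cx_5 = 4, cy_5 = 5, cz_5 = 2, h_5 = 3, cx_6 = 1, cy_6 = 5, cz_6 = 3, w_6 = 3, h_6 = 2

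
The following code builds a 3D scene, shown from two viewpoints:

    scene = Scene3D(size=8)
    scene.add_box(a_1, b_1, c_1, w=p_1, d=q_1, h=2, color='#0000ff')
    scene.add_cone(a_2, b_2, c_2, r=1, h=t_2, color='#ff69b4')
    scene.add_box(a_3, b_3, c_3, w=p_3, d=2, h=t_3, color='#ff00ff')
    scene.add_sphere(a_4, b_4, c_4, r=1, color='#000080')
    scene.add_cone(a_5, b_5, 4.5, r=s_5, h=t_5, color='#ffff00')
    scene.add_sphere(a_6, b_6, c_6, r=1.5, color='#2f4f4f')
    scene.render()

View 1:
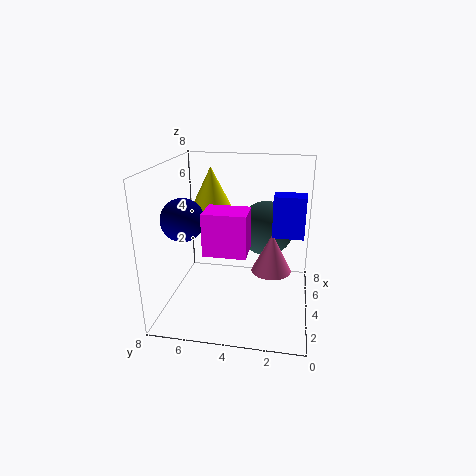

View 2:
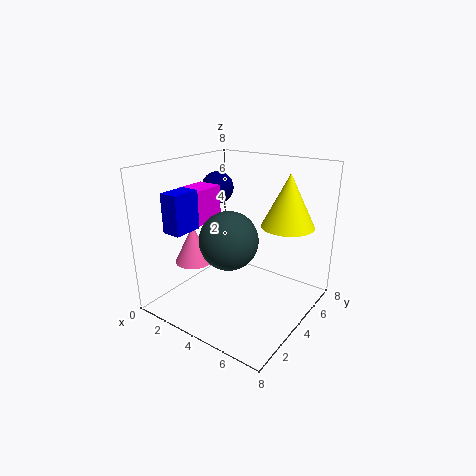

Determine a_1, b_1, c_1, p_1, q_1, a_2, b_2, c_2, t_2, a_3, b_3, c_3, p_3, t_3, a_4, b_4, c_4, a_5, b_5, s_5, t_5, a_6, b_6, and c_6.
a_1 = 2; b_1 = 0.5; c_1 = 5; p_1 = 1; q_1 = 1.5; a_2 = 2.5; b_2 = 2; c_2 = 3; t_2 = 2; a_3 = 0.5; b_3 = 3; c_3 = 4.5; p_3 = 1.5; t_3 = 2; a_4 = 1; b_4 = 6; c_4 = 6; a_5 = 6; b_5 = 6; s_5 = 1.5; t_5 = 3; a_6 = 4.5; b_6 = 2.5; c_6 = 4.5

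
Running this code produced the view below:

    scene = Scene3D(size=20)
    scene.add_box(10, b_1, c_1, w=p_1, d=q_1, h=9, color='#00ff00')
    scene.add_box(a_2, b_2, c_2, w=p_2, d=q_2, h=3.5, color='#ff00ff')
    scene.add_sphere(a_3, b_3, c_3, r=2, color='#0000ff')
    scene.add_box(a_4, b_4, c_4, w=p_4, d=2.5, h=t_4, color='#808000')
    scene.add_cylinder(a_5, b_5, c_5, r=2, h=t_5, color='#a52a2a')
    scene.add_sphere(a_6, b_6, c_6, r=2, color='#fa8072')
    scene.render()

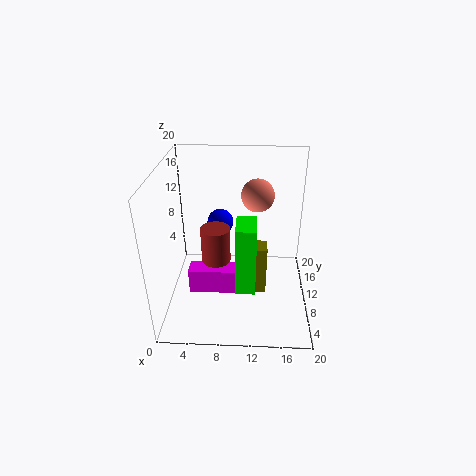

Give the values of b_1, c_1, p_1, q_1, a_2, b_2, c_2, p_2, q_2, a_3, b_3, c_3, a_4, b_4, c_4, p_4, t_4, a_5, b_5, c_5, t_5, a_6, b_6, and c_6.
b_1 = 3
c_1 = 6
p_1 = 2.5
q_1 = 4
a_2 = 3.5
b_2 = 6
c_2 = 3.5
p_2 = 6.5
q_2 = 2.5
a_3 = 7
b_3 = 15.5
c_3 = 9.5
a_4 = 10
b_4 = 7
c_4 = 3
p_4 = 4
t_4 = 7
a_5 = 7
b_5 = 9
c_5 = 7
t_5 = 5
a_6 = 12.5
b_6 = 7.5
c_6 = 17.5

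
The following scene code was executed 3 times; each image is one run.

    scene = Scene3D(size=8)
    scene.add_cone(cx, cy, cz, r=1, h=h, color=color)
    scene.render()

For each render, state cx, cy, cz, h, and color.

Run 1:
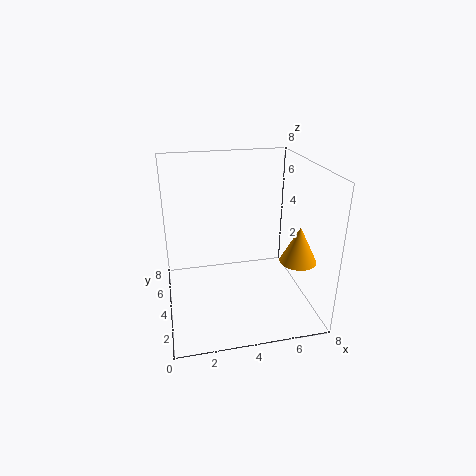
cx = 7; cy = 2.5; cz = 3; h = 2; color = 'orange'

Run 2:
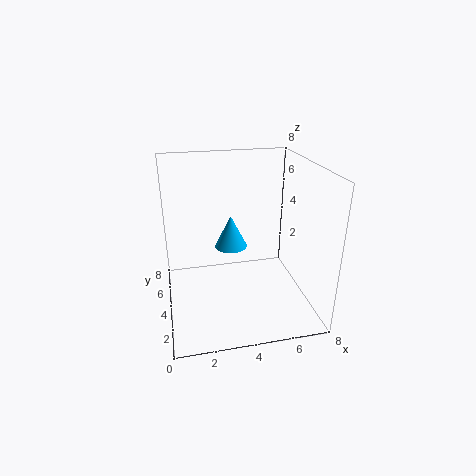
cx = 4; cy = 6; cz = 2.5; h = 2; color = 'deepskyblue'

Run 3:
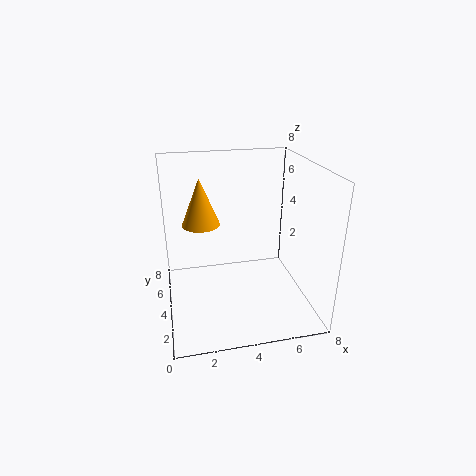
cx = 2; cy = 4; cz = 5; h = 2.5; color = 'orange'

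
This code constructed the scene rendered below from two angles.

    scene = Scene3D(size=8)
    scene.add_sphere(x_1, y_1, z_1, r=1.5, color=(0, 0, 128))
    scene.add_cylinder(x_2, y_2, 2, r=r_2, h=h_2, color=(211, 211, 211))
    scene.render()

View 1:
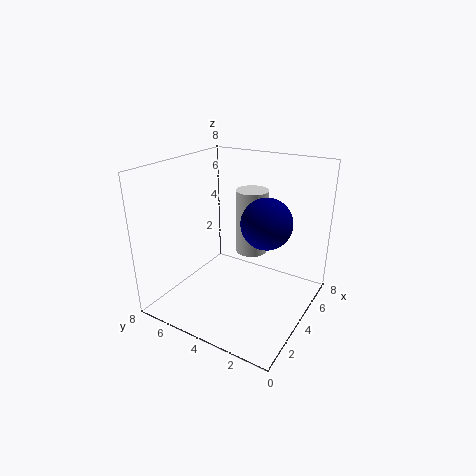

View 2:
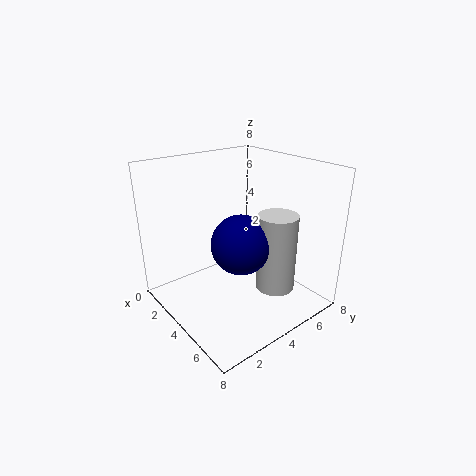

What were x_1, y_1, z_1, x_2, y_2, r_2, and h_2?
x_1 = 5.5
y_1 = 3
z_1 = 4.5
x_2 = 6.5
y_2 = 4.5
r_2 = 1
h_2 = 4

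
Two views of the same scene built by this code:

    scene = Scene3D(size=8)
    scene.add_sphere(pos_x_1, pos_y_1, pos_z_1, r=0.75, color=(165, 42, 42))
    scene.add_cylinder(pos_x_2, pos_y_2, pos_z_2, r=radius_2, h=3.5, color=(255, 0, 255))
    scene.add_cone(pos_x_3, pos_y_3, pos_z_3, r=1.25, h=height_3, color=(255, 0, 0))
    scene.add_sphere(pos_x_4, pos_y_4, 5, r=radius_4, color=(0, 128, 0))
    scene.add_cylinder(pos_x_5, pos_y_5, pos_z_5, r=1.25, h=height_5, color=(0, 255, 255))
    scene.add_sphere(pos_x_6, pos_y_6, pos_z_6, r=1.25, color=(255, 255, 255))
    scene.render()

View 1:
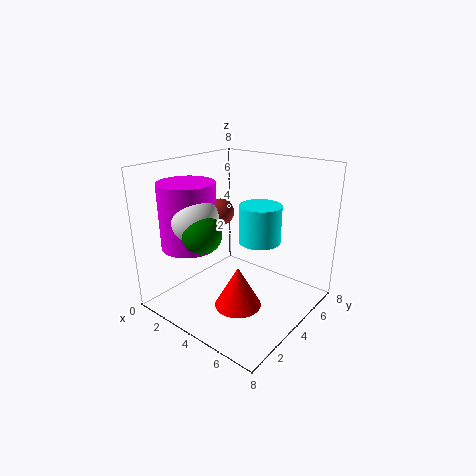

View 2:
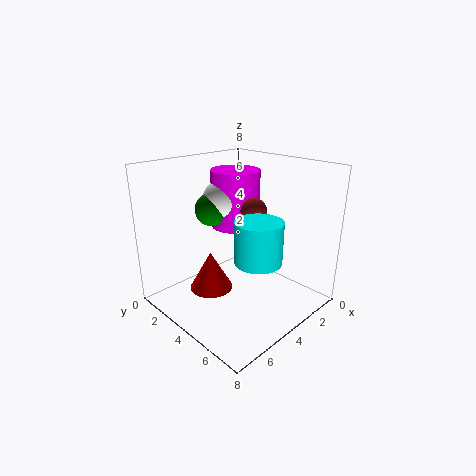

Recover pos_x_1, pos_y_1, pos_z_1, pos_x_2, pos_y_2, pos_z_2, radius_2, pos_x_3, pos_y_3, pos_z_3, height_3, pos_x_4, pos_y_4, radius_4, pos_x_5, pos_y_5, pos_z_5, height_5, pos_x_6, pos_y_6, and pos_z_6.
pos_x_1 = 2.75, pos_y_1 = 4, pos_z_1 = 5.25, pos_x_2 = 2.25, pos_y_2 = 2, pos_z_2 = 3.75, radius_2 = 1.5, pos_x_3 = 5, pos_y_3 = 2.75, pos_z_3 = 0.75, height_3 = 2.25, pos_x_4 = 3.75, pos_y_4 = 1.5, radius_4 = 1, pos_x_5 = 4.25, pos_y_5 = 5.75, pos_z_5 = 3.25, height_5 = 2.25, pos_x_6 = 3, pos_y_6 = 1.75, pos_z_6 = 5.5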